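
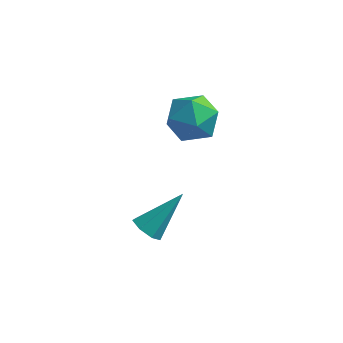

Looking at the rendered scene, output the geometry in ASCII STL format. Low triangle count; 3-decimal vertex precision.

solid 
facet normal -0.497 -0.569 -0.655
outer loop
vertex 2.321 0.201 -1.836
vertex 2.028 -0.045 -1.4
vertex 1.891 0.428 -1.707
endloop
endfacet
facet normal 0.286 0.822 -0.492
outer loop
vertex 2.321 0.201 -1.836
vertex 1.891 0.428 -1.707
vertex 2.892 0.945 -0.26
endloop
endfacet
facet normal -0.497 -0.569 -0.655
outer loop
vertex 1.891 0.428 -1.707
vertex 2.028 -0.045 -1.4
vertex 1.564 0.299 -1.347
endloop
endfacet
facet normal -0.408 0.912 -0.044
outer loop
vertex 1.891 0.428 -1.707
vertex 1.564 0.299 -1.347
vertex 2.892 0.945 -0.26
endloop
endfacet
facet normal -0.497 -0.569 -0.656
outer loop
vertex 1.564 0.299 -1.347
vertex 2.028 -0.045 -1.4
vertex 1.586 -0.089 -1.027
endloop
endfacet
facet normal -0.687 0.439 0.579
outer loop
vertex 1.564 0.299 -1.347
vertex 1.586 -0.089 -1.027
vertex 2.892 0.945 -0.26
endloop
endfacet
facet normal -0.497 -0.569 -0.656
outer loop
vertex 1.586 -0.089 -1.027
vertex 2.028 -0.045 -1.4
vertex 1.941 -0.444 -0.988
endloop
endfacet
facet normal -0.342 -0.242 0.908
outer loop
vertex 1.586 -0.089 -1.027
vertex 1.941 -0.444 -0.988
vertex 2.892 0.945 -0.26
endloop
endfacet
facet normal -0.497 -0.569 -0.656
outer loop
vertex 1.941 -0.444 -0.988
vertex 2.028 -0.045 -1.4
vertex 2.362 -0.498 -1.26
endloop
endfacet
facet normal 0.370 -0.617 0.695
outer loop
vertex 1.941 -0.444 -0.988
vertex 2.362 -0.498 -1.26
vertex 2.892 0.945 -0.26
endloop
endfacet
facet normal -0.497 -0.569 -0.656
outer loop
vertex 2.362 -0.498 -1.26
vertex 2.028 -0.045 -1.4
vertex 2.531 -0.211 -1.637
endloop
endfacet
facet normal 0.909 -0.404 0.100
outer loop
vertex 2.362 -0.498 -1.26
vertex 2.531 -0.211 -1.637
vertex 2.892 0.945 -0.26
endloop
endfacet
facet normal -0.497 -0.570 -0.655
outer loop
vertex 2.531 -0.211 -1.637
vertex 2.028 -0.045 -1.4
vertex 2.321 0.201 -1.836
endloop
endfacet
facet normal 0.872 0.238 -0.428
outer loop
vertex 2.531 -0.211 -1.637
vertex 2.321 0.201 -1.836
vertex 2.892 0.945 -0.26
endloop
endfacet
facet normal -0.310 0.512 0.801
outer loop
vertex 2.046 2.542 2.826
vertex 2.765 2.175 3.339
vertex 2.888 2.995 2.862
endloop
endfacet
facet normal -0.471 0.860 0.198
outer loop
vertex 2.046 2.542 2.826
vertex 2.888 2.995 2.862
vertex 2.416 2.928 2.032
endloop
endfacet
facet normal -0.880 0.432 -0.200
outer loop
vertex 2.046 2.542 2.826
vertex 2.416 2.928 2.032
vertex 2.001 2.066 1.997
endloop
endfacet
facet normal -0.971 -0.180 0.156
outer loop
vertex 2.046 2.542 2.826
vertex 2.001 2.066 1.997
vertex 2.217 1.601 2.805
endloop
endfacet
facet normal -0.619 -0.130 0.775
outer loop
vertex 2.046 2.542 2.826
vertex 2.217 1.601 2.805
vertex 2.765 2.175 3.339
endloop
endfacet
facet normal 0.137 0.978 -0.157
outer loop
vertex 2.416 2.928 2.032
vertex 2.888 2.995 2.862
vertex 3.363 2.799 2.055
endloop
endfacet
facet normal 0.397 0.416 0.818
outer loop
vertex 2.888 2.995 2.862
vertex 2.765 2.175 3.339
vertex 3.579 2.334 2.863
endloop
endfacet
facet normal -0.104 -0.623 0.776
outer loop
vertex 2.765 2.175 3.339
vertex 2.217 1.601 2.805
vertex 3.164 1.472 2.828
endloop
endfacet
facet normal -0.673 -0.704 -0.225
outer loop
vertex 2.217 1.601 2.805
vertex 2.001 2.066 1.997
vertex 2.692 1.405 1.998
endloop
endfacet
facet normal -0.525 0.285 -0.802
outer loop
vertex 2.001 2.066 1.997
vertex 2.416 2.928 2.032
vertex 2.815 2.225 1.521
endloop
endfacet
facet normal 0.971 0.180 -0.156
outer loop
vertex 3.534 1.858 2.034
vertex 3.363 2.799 2.055
vertex 3.579 2.334 2.863
endloop
endfacet
facet normal 0.880 -0.432 0.200
outer loop
vertex 3.534 1.858 2.034
vertex 3.579 2.334 2.863
vertex 3.164 1.472 2.828
endloop
endfacet
facet normal 0.471 -0.860 -0.198
outer loop
vertex 3.534 1.858 2.034
vertex 3.164 1.472 2.828
vertex 2.692 1.405 1.998
endloop
endfacet
facet normal 0.310 -0.512 -0.801
outer loop
vertex 3.534 1.858 2.034
vertex 2.692 1.405 1.998
vertex 2.815 2.225 1.521
endloop
endfacet
facet normal 0.619 0.130 -0.775
outer loop
vertex 3.534 1.858 2.034
vertex 2.815 2.225 1.521
vertex 3.363 2.799 2.055
endloop
endfacet
facet normal 0.673 0.704 0.225
outer loop
vertex 3.579 2.334 2.863
vertex 3.363 2.799 2.055
vertex 2.888 2.995 2.862
endloop
endfacet
facet normal 0.525 -0.285 0.802
outer loop
vertex 3.164 1.472 2.828
vertex 3.579 2.334 2.863
vertex 2.765 2.175 3.339
endloop
endfacet
facet normal -0.137 -0.978 0.157
outer loop
vertex 2.692 1.405 1.998
vertex 3.164 1.472 2.828
vertex 2.217 1.601 2.805
endloop
endfacet
facet normal -0.397 -0.416 -0.818
outer loop
vertex 2.815 2.225 1.521
vertex 2.692 1.405 1.998
vertex 2.001 2.066 1.997
endloop
endfacet
facet normal 0.104 0.623 -0.776
outer loop
vertex 3.363 2.799 2.055
vertex 2.815 2.225 1.521
vertex 2.416 2.928 2.032
endloop
endfacet

endsolid


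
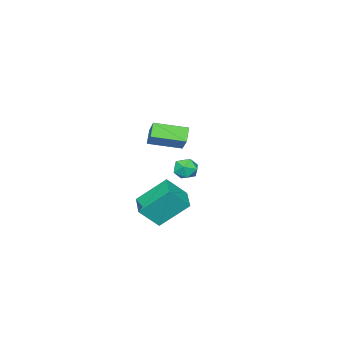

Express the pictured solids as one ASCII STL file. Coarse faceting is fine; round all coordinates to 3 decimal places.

solid 
facet normal -0.629 0.752 -0.197
outer loop
vertex 0.101 3.921 1.986
vertex 0.699 4.648 2.854
vertex 0.629 4.205 1.384
endloop
endfacet
facet normal -0.467 -0.568 -0.678
outer loop
vertex 1.661 2.972 1.706
vertex 0.101 3.921 1.986
vertex 0.629 4.205 1.384
endloop
endfacet
facet normal -0.629 0.752 -0.197
outer loop
vertex 0.629 4.205 1.384
vertex 0.699 4.648 2.854
vertex 1.227 4.932 2.251
endloop
endfacet
facet normal 0.621 0.335 -0.709
outer loop
vertex 1.227 4.932 2.251
vertex 1.661 2.972 1.706
vertex 0.629 4.205 1.384
endloop
endfacet
facet normal -0.621 -0.335 0.708
outer loop
vertex 0.101 3.921 1.986
vertex 1.731 3.415 3.176
vertex 0.699 4.648 2.854
endloop
endfacet
facet normal -0.467 -0.569 -0.677
outer loop
vertex 1.133 2.688 2.309
vertex 0.101 3.921 1.986
vertex 1.661 2.972 1.706
endloop
endfacet
facet normal -0.621 -0.334 0.709
outer loop
vertex 1.133 2.688 2.309
vertex 1.731 3.415 3.176
vertex 0.101 3.921 1.986
endloop
endfacet
facet normal 0.468 0.568 0.677
outer loop
vertex 0.699 4.648 2.854
vertex 1.731 3.415 3.176
vertex 1.227 4.932 2.251
endloop
endfacet
facet normal 0.621 0.335 -0.708
outer loop
vertex 2.259 3.699 2.574
vertex 1.661 2.972 1.706
vertex 1.227 4.932 2.251
endloop
endfacet
facet normal 0.467 0.568 0.678
outer loop
vertex 1.227 4.932 2.251
vertex 1.731 3.415 3.176
vertex 2.259 3.699 2.574
endloop
endfacet
facet normal 0.629 -0.752 0.197
outer loop
vertex 2.259 3.699 2.574
vertex 1.133 2.688 2.309
vertex 1.661 2.972 1.706
endloop
endfacet
facet normal 0.629 -0.752 0.197
outer loop
vertex 1.731 3.415 3.176
vertex 1.133 2.688 2.309
vertex 2.259 3.699 2.574
endloop
endfacet
facet normal -0.754 -0.014 0.657
outer loop
vertex -3.629 1.735 -2.014
vertex -3.432 1.082 -1.802
vertex -3.161 1.659 -1.479
endloop
endfacet
facet normal -0.523 0.651 0.550
outer loop
vertex -3.629 1.735 -2.014
vertex -3.161 1.659 -1.479
vertex -3.057 2.162 -1.976
endloop
endfacet
facet normal -0.586 0.797 -0.146
outer loop
vertex -3.629 1.735 -2.014
vertex -3.057 2.162 -1.976
vertex -3.263 1.895 -2.607
endloop
endfacet
facet normal -0.856 0.220 -0.469
outer loop
vertex -3.629 1.735 -2.014
vertex -3.263 1.895 -2.607
vertex -3.494 1.228 -2.499
endloop
endfacet
facet normal -0.959 -0.281 0.027
outer loop
vertex -3.629 1.735 -2.014
vertex -3.494 1.228 -2.499
vertex -3.432 1.082 -1.802
endloop
endfacet
facet normal 0.171 0.674 0.718
outer loop
vertex -3.057 2.162 -1.976
vertex -3.161 1.659 -1.479
vertex -2.506 1.772 -1.741
endloop
endfacet
facet normal -0.204 -0.404 0.892
outer loop
vertex -3.161 1.659 -1.479
vertex -3.432 1.082 -1.802
vertex -2.737 1.105 -1.633
endloop
endfacet
facet normal -0.536 -0.834 -0.127
outer loop
vertex -3.432 1.082 -1.802
vertex -3.494 1.228 -2.499
vertex -2.943 0.838 -2.264
endloop
endfacet
facet normal -0.368 -0.023 -0.930
outer loop
vertex -3.494 1.228 -2.499
vertex -3.263 1.895 -2.607
vertex -2.839 1.341 -2.761
endloop
endfacet
facet normal 0.069 0.910 -0.408
outer loop
vertex -3.263 1.895 -2.607
vertex -3.057 2.162 -1.976
vertex -2.568 1.918 -2.438
endloop
endfacet
facet normal 0.856 -0.220 0.469
outer loop
vertex -2.371 1.265 -2.226
vertex -2.506 1.772 -1.741
vertex -2.737 1.105 -1.633
endloop
endfacet
facet normal 0.586 -0.797 0.146
outer loop
vertex -2.371 1.265 -2.226
vertex -2.737 1.105 -1.633
vertex -2.943 0.838 -2.264
endloop
endfacet
facet normal 0.523 -0.651 -0.550
outer loop
vertex -2.371 1.265 -2.226
vertex -2.943 0.838 -2.264
vertex -2.839 1.341 -2.761
endloop
endfacet
facet normal 0.754 0.014 -0.657
outer loop
vertex -2.371 1.265 -2.226
vertex -2.839 1.341 -2.761
vertex -2.568 1.918 -2.438
endloop
endfacet
facet normal 0.959 0.281 -0.027
outer loop
vertex -2.371 1.265 -2.226
vertex -2.568 1.918 -2.438
vertex -2.506 1.772 -1.741
endloop
endfacet
facet normal 0.368 0.023 0.930
outer loop
vertex -2.737 1.105 -1.633
vertex -2.506 1.772 -1.741
vertex -3.161 1.659 -1.479
endloop
endfacet
facet normal -0.069 -0.910 0.408
outer loop
vertex -2.943 0.838 -2.264
vertex -2.737 1.105 -1.633
vertex -3.432 1.082 -1.802
endloop
endfacet
facet normal -0.171 -0.674 -0.718
outer loop
vertex -2.839 1.341 -2.761
vertex -2.943 0.838 -2.264
vertex -3.494 1.228 -2.499
endloop
endfacet
facet normal 0.204 0.404 -0.892
outer loop
vertex -2.568 1.918 -2.438
vertex -2.839 1.341 -2.761
vertex -3.263 1.895 -2.607
endloop
endfacet
facet normal 0.536 0.834 0.127
outer loop
vertex -2.506 1.772 -1.741
vertex -2.568 1.918 -2.438
vertex -3.057 2.162 -1.976
endloop
endfacet
facet normal -0.543 0.423 -0.725
outer loop
vertex -2.019 2.366 -3.143
vertex -1.055 3.326 -3.305
vertex -1.113 1.228 -4.486
endloop
endfacet
facet normal -0.704 -0.700 0.119
outer loop
vertex -0.325 0.614 -3.435
vertex -2.019 2.366 -3.143
vertex -1.113 1.228 -4.486
endloop
endfacet
facet normal -0.544 0.423 -0.725
outer loop
vertex -1.113 1.228 -4.486
vertex -1.055 3.326 -3.305
vertex -0.149 2.188 -4.649
endloop
endfacet
facet normal 0.457 -0.575 -0.679
outer loop
vertex -0.149 2.188 -4.649
vertex -0.325 0.614 -3.435
vertex -1.113 1.228 -4.486
endloop
endfacet
facet normal -0.458 0.574 0.679
outer loop
vertex -2.019 2.366 -3.143
vertex -0.267 2.712 -2.254
vertex -1.055 3.326 -3.305
endloop
endfacet
facet normal -0.704 -0.700 0.118
outer loop
vertex -1.231 1.752 -2.091
vertex -2.019 2.366 -3.143
vertex -0.325 0.614 -3.435
endloop
endfacet
facet normal -0.458 0.575 0.678
outer loop
vertex -1.231 1.752 -2.091
vertex -0.267 2.712 -2.254
vertex -2.019 2.366 -3.143
endloop
endfacet
facet normal 0.704 0.700 -0.119
outer loop
vertex -1.055 3.326 -3.305
vertex -0.267 2.712 -2.254
vertex -0.149 2.188 -4.649
endloop
endfacet
facet normal 0.458 -0.574 -0.678
outer loop
vertex 0.639 1.574 -3.597
vertex -0.325 0.614 -3.435
vertex -0.149 2.188 -4.649
endloop
endfacet
facet normal 0.704 0.700 -0.119
outer loop
vertex -0.149 2.188 -4.649
vertex -0.267 2.712 -2.254
vertex 0.639 1.574 -3.597
endloop
endfacet
facet normal 0.543 -0.423 0.725
outer loop
vertex 0.639 1.574 -3.597
vertex -1.231 1.752 -2.091
vertex -0.325 0.614 -3.435
endloop
endfacet
facet normal 0.544 -0.423 0.725
outer loop
vertex -0.267 2.712 -2.254
vertex -1.231 1.752 -2.091
vertex 0.639 1.574 -3.597
endloop
endfacet

endsolid


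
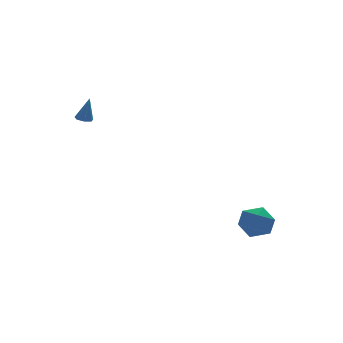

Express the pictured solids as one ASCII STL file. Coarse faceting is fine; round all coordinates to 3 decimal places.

solid 
facet normal -0.116 0.928 -0.355
outer loop
vertex 3.954 -1.719 -4.41
vertex 2.955 -1.656 -3.92
vertex 3.868 -1.331 -3.369
endloop
endfacet
facet normal 0.574 0.782 -0.244
outer loop
vertex 3.954 -1.719 -4.41
vertex 3.868 -1.331 -3.369
vertex 4.698 -2.024 -3.638
endloop
endfacet
facet normal 0.744 0.209 -0.635
outer loop
vertex 3.954 -1.719 -4.41
vertex 4.698 -2.024 -3.638
vertex 4.298 -2.778 -4.355
endloop
endfacet
facet normal 0.160 0.001 -0.987
outer loop
vertex 3.954 -1.719 -4.41
vertex 4.298 -2.778 -4.355
vertex 3.221 -2.55 -4.529
endloop
endfacet
facet normal -0.372 0.445 -0.815
outer loop
vertex 3.954 -1.719 -4.41
vertex 3.221 -2.55 -4.529
vertex 2.955 -1.656 -3.92
endloop
endfacet
facet normal 0.655 0.611 0.445
outer loop
vertex 4.698 -2.024 -3.638
vertex 3.868 -1.331 -3.369
vertex 4.159 -2.15 -2.671
endloop
endfacet
facet normal -0.461 0.847 0.264
outer loop
vertex 3.868 -1.331 -3.369
vertex 2.955 -1.656 -3.92
vertex 3.082 -1.922 -2.845
endloop
endfacet
facet normal -0.875 0.066 -0.479
outer loop
vertex 2.955 -1.656 -3.92
vertex 3.221 -2.55 -4.529
vertex 2.682 -2.676 -3.562
endloop
endfacet
facet normal -0.015 -0.652 -0.758
outer loop
vertex 3.221 -2.55 -4.529
vertex 4.298 -2.778 -4.355
vertex 3.512 -3.369 -3.831
endloop
endfacet
facet normal 0.930 -0.315 -0.188
outer loop
vertex 4.298 -2.778 -4.355
vertex 4.698 -2.024 -3.638
vertex 4.425 -3.044 -3.28
endloop
endfacet
facet normal -0.160 -0.001 0.987
outer loop
vertex 3.426 -2.981 -2.79
vertex 4.159 -2.15 -2.671
vertex 3.082 -1.922 -2.845
endloop
endfacet
facet normal -0.744 -0.209 0.635
outer loop
vertex 3.426 -2.981 -2.79
vertex 3.082 -1.922 -2.845
vertex 2.682 -2.676 -3.562
endloop
endfacet
facet normal -0.574 -0.782 0.244
outer loop
vertex 3.426 -2.981 -2.79
vertex 2.682 -2.676 -3.562
vertex 3.512 -3.369 -3.831
endloop
endfacet
facet normal 0.116 -0.928 0.355
outer loop
vertex 3.426 -2.981 -2.79
vertex 3.512 -3.369 -3.831
vertex 4.425 -3.044 -3.28
endloop
endfacet
facet normal 0.372 -0.445 0.815
outer loop
vertex 3.426 -2.981 -2.79
vertex 4.425 -3.044 -3.28
vertex 4.159 -2.15 -2.671
endloop
endfacet
facet normal 0.015 0.652 0.758
outer loop
vertex 3.082 -1.922 -2.845
vertex 4.159 -2.15 -2.671
vertex 3.868 -1.331 -3.369
endloop
endfacet
facet normal -0.930 0.315 0.188
outer loop
vertex 2.682 -2.676 -3.562
vertex 3.082 -1.922 -2.845
vertex 2.955 -1.656 -3.92
endloop
endfacet
facet normal -0.655 -0.611 -0.445
outer loop
vertex 3.512 -3.369 -3.831
vertex 2.682 -2.676 -3.562
vertex 3.221 -2.55 -4.529
endloop
endfacet
facet normal 0.461 -0.847 -0.264
outer loop
vertex 4.425 -3.044 -3.28
vertex 3.512 -3.369 -3.831
vertex 4.298 -2.778 -4.355
endloop
endfacet
facet normal 0.875 -0.066 0.479
outer loop
vertex 4.159 -2.15 -2.671
vertex 4.425 -3.044 -3.28
vertex 4.698 -2.024 -3.638
endloop
endfacet
facet normal -0.191 0.092 -0.977
outer loop
vertex -3.046 3.891 2.726
vertex -3.545 3.93 2.827
vertex -3.197 4.301 2.794
endloop
endfacet
facet normal 0.936 0.321 0.144
outer loop
vertex -3.046 3.891 2.726
vertex -3.197 4.301 2.794
vertex -3.255 3.79 4.313
endloop
endfacet
facet normal -0.191 0.092 -0.977
outer loop
vertex -3.197 4.301 2.794
vertex -3.545 3.93 2.827
vertex -3.609 4.432 2.887
endloop
endfacet
facet normal 0.351 0.883 0.311
outer loop
vertex -3.197 4.301 2.794
vertex -3.609 4.432 2.887
vertex -3.255 3.79 4.313
endloop
endfacet
facet normal -0.192 0.092 -0.977
outer loop
vertex -3.609 4.432 2.887
vertex -3.545 3.93 2.827
vertex -3.973 4.185 2.935
endloop
endfacet
facet normal -0.457 0.763 0.457
outer loop
vertex -3.609 4.432 2.887
vertex -3.973 4.185 2.935
vertex -3.255 3.79 4.313
endloop
endfacet
facet normal -0.191 0.094 -0.977
outer loop
vertex -3.973 4.185 2.935
vertex -3.545 3.93 2.827
vertex -4.015 3.746 2.901
endloop
endfacet
facet normal -0.880 0.048 0.472
outer loop
vertex -3.973 4.185 2.935
vertex -4.015 3.746 2.901
vertex -3.255 3.79 4.313
endloop
endfacet
facet normal -0.190 0.092 -0.978
outer loop
vertex -4.015 3.746 2.901
vertex -3.545 3.93 2.827
vertex -3.702 3.445 2.812
endloop
endfacet
facet normal -0.598 -0.724 0.344
outer loop
vertex -4.015 3.746 2.901
vertex -3.702 3.445 2.812
vertex -3.255 3.79 4.313
endloop
endfacet
facet normal -0.191 0.092 -0.977
outer loop
vertex -3.702 3.445 2.812
vertex -3.545 3.93 2.827
vertex -3.271 3.51 2.734
endloop
endfacet
facet normal 0.177 -0.969 0.170
outer loop
vertex -3.702 3.445 2.812
vertex -3.271 3.51 2.734
vertex -3.255 3.79 4.313
endloop
endfacet
facet normal -0.191 0.092 -0.977
outer loop
vertex -3.271 3.51 2.734
vertex -3.545 3.93 2.827
vertex -3.046 3.891 2.726
endloop
endfacet
facet normal 0.859 -0.506 0.081
outer loop
vertex -3.271 3.51 2.734
vertex -3.046 3.891 2.726
vertex -3.255 3.79 4.313
endloop
endfacet

endsolid


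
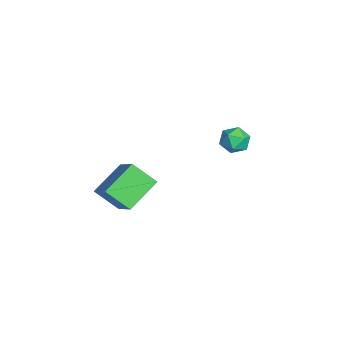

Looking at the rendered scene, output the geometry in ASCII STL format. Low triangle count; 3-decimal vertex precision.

solid 
facet normal -0.639 0.716 -0.281
outer loop
vertex 0.376 2.585 0.017
vertex 0.011 2.455 0.515
vertex 0.47 2.884 0.564
endloop
endfacet
facet normal 0.027 0.875 -0.483
outer loop
vertex 0.376 2.585 0.017
vertex 0.47 2.884 0.564
vertex 0.963 2.682 0.226
endloop
endfacet
facet normal 0.264 0.345 -0.901
outer loop
vertex 0.376 2.585 0.017
vertex 0.963 2.682 0.226
vertex 0.808 2.127 -0.032
endloop
endfacet
facet normal -0.257 -0.140 -0.956
outer loop
vertex 0.376 2.585 0.017
vertex 0.808 2.127 -0.032
vertex 0.219 1.987 0.147
endloop
endfacet
facet normal -0.814 0.089 -0.574
outer loop
vertex 0.376 2.585 0.017
vertex 0.219 1.987 0.147
vertex 0.011 2.455 0.515
endloop
endfacet
facet normal 0.435 0.895 0.100
outer loop
vertex 0.963 2.682 0.226
vertex 0.47 2.884 0.564
vertex 0.961 2.613 0.853
endloop
endfacet
facet normal -0.642 0.638 0.426
outer loop
vertex 0.47 2.884 0.564
vertex 0.011 2.455 0.515
vertex 0.372 2.473 1.032
endloop
endfacet
facet normal -0.925 -0.376 -0.044
outer loop
vertex 0.011 2.455 0.515
vertex 0.219 1.987 0.147
vertex 0.217 1.918 0.774
endloop
endfacet
facet normal -0.023 -0.749 -0.662
outer loop
vertex 0.219 1.987 0.147
vertex 0.808 2.127 -0.032
vertex 0.71 1.716 0.436
endloop
endfacet
facet normal 0.819 0.038 -0.573
outer loop
vertex 0.808 2.127 -0.032
vertex 0.963 2.682 0.226
vertex 1.169 2.145 0.485
endloop
endfacet
facet normal 0.257 0.140 0.956
outer loop
vertex 0.804 2.015 0.983
vertex 0.961 2.613 0.853
vertex 0.372 2.473 1.032
endloop
endfacet
facet normal -0.264 -0.345 0.901
outer loop
vertex 0.804 2.015 0.983
vertex 0.372 2.473 1.032
vertex 0.217 1.918 0.774
endloop
endfacet
facet normal -0.027 -0.875 0.483
outer loop
vertex 0.804 2.015 0.983
vertex 0.217 1.918 0.774
vertex 0.71 1.716 0.436
endloop
endfacet
facet normal 0.639 -0.716 0.281
outer loop
vertex 0.804 2.015 0.983
vertex 0.71 1.716 0.436
vertex 1.169 2.145 0.485
endloop
endfacet
facet normal 0.814 -0.089 0.574
outer loop
vertex 0.804 2.015 0.983
vertex 1.169 2.145 0.485
vertex 0.961 2.613 0.853
endloop
endfacet
facet normal 0.023 0.749 0.662
outer loop
vertex 0.372 2.473 1.032
vertex 0.961 2.613 0.853
vertex 0.47 2.884 0.564
endloop
endfacet
facet normal -0.819 -0.038 0.573
outer loop
vertex 0.217 1.918 0.774
vertex 0.372 2.473 1.032
vertex 0.011 2.455 0.515
endloop
endfacet
facet normal -0.435 -0.895 -0.100
outer loop
vertex 0.71 1.716 0.436
vertex 0.217 1.918 0.774
vertex 0.219 1.987 0.147
endloop
endfacet
facet normal 0.642 -0.638 -0.426
outer loop
vertex 1.169 2.145 0.485
vertex 0.71 1.716 0.436
vertex 0.808 2.127 -0.032
endloop
endfacet
facet normal 0.925 0.376 0.044
outer loop
vertex 0.961 2.613 0.853
vertex 1.169 2.145 0.485
vertex 0.963 2.682 0.226
endloop
endfacet
facet normal -0.536 0.689 0.489
outer loop
vertex 2.12 -1.983 0.807
vertex 3.586 -1.7 2.015
vertex 2.532 -1.174 0.118
endloop
endfacet
facet normal -0.763 -0.147 -0.629
outer loop
vertex 3.314 -2.18 -0.595
vertex 2.12 -1.983 0.807
vertex 2.532 -1.174 0.118
endloop
endfacet
facet normal -0.536 0.689 0.489
outer loop
vertex 2.532 -1.174 0.118
vertex 3.586 -1.7 2.015
vertex 3.998 -0.891 1.326
endloop
endfacet
facet normal 0.361 0.710 -0.605
outer loop
vertex 3.998 -0.891 1.326
vertex 3.314 -2.18 -0.595
vertex 2.532 -1.174 0.118
endloop
endfacet
facet normal -0.361 -0.710 0.605
outer loop
vertex 2.12 -1.983 0.807
vertex 4.368 -2.706 1.302
vertex 3.586 -1.7 2.015
endloop
endfacet
facet normal -0.763 -0.147 -0.629
outer loop
vertex 2.902 -2.989 0.094
vertex 2.12 -1.983 0.807
vertex 3.314 -2.18 -0.595
endloop
endfacet
facet normal -0.361 -0.710 0.605
outer loop
vertex 2.902 -2.989 0.094
vertex 4.368 -2.706 1.302
vertex 2.12 -1.983 0.807
endloop
endfacet
facet normal 0.763 0.147 0.629
outer loop
vertex 3.586 -1.7 2.015
vertex 4.368 -2.706 1.302
vertex 3.998 -0.891 1.326
endloop
endfacet
facet normal 0.361 0.710 -0.605
outer loop
vertex 4.78 -1.897 0.613
vertex 3.314 -2.18 -0.595
vertex 3.998 -0.891 1.326
endloop
endfacet
facet normal 0.763 0.147 0.629
outer loop
vertex 3.998 -0.891 1.326
vertex 4.368 -2.706 1.302
vertex 4.78 -1.897 0.613
endloop
endfacet
facet normal 0.536 -0.689 -0.489
outer loop
vertex 4.78 -1.897 0.613
vertex 2.902 -2.989 0.094
vertex 3.314 -2.18 -0.595
endloop
endfacet
facet normal 0.536 -0.689 -0.489
outer loop
vertex 4.368 -2.706 1.302
vertex 2.902 -2.989 0.094
vertex 4.78 -1.897 0.613
endloop
endfacet

endsolid


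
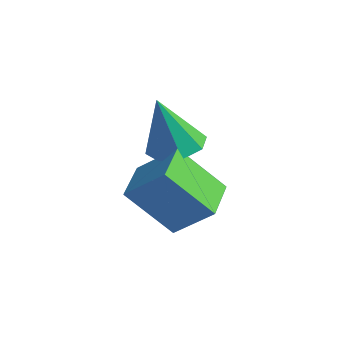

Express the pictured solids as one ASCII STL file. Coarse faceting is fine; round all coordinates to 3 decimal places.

solid 
facet normal 0.105 0.268 -0.958
outer loop
vertex -1.341 -2.762 2.887
vertex -1.965 -2.384 2.924
vertex -1.261 -2.232 3.044
endloop
endfacet
facet normal 0.868 -0.257 0.425
outer loop
vertex -1.341 -2.762 2.887
vertex -1.261 -2.232 3.044
vertex -2.135 -2.816 4.476
endloop
endfacet
facet normal 0.106 0.266 -0.958
outer loop
vertex -1.261 -2.232 3.044
vertex -1.965 -2.384 2.924
vertex -1.593 -1.791 3.13
endloop
endfacet
facet normal 0.696 0.408 0.591
outer loop
vertex -1.261 -2.232 3.044
vertex -1.593 -1.791 3.13
vertex -2.135 -2.816 4.476
endloop
endfacet
facet normal 0.106 0.266 -0.958
outer loop
vertex -1.593 -1.791 3.13
vertex -1.965 -2.384 2.924
vertex -2.143 -1.697 3.095
endloop
endfacet
facet normal 0.092 0.774 0.627
outer loop
vertex -1.593 -1.791 3.13
vertex -2.143 -1.697 3.095
vertex -2.135 -2.816 4.476
endloop
endfacet
facet normal 0.106 0.266 -0.958
outer loop
vertex -2.143 -1.697 3.095
vertex -1.965 -2.384 2.924
vertex -2.588 -2.006 2.96
endloop
endfacet
facet normal -0.590 0.626 0.511
outer loop
vertex -2.143 -1.697 3.095
vertex -2.588 -2.006 2.96
vertex -2.135 -2.816 4.476
endloop
endfacet
facet normal 0.106 0.265 -0.958
outer loop
vertex -2.588 -2.006 2.96
vertex -1.965 -2.384 2.924
vertex -2.669 -2.537 2.804
endloop
endfacet
facet normal -0.949 0.053 0.312
outer loop
vertex -2.588 -2.006 2.96
vertex -2.669 -2.537 2.804
vertex -2.135 -2.816 4.476
endloop
endfacet
facet normal 0.105 0.266 -0.958
outer loop
vertex -2.669 -2.537 2.804
vertex -1.965 -2.384 2.924
vertex -2.337 -2.978 2.718
endloop
endfacet
facet normal -0.777 -0.613 0.146
outer loop
vertex -2.669 -2.537 2.804
vertex -2.337 -2.978 2.718
vertex -2.135 -2.816 4.476
endloop
endfacet
facet normal 0.106 0.266 -0.958
outer loop
vertex -2.337 -2.978 2.718
vertex -1.965 -2.384 2.924
vertex -1.787 -3.071 2.753
endloop
endfacet
facet normal -0.173 -0.979 0.110
outer loop
vertex -2.337 -2.978 2.718
vertex -1.787 -3.071 2.753
vertex -2.135 -2.816 4.476
endloop
endfacet
facet normal 0.104 0.266 -0.958
outer loop
vertex -1.787 -3.071 2.753
vertex -1.965 -2.384 2.924
vertex -1.341 -2.762 2.887
endloop
endfacet
facet normal 0.508 -0.831 0.226
outer loop
vertex -1.787 -3.071 2.753
vertex -1.341 -2.762 2.887
vertex -2.135 -2.816 4.476
endloop
endfacet
facet normal -0.554 0.818 0.155
outer loop
vertex -1.722 -2.563 2.997
vertex -0.926 -1.794 1.786
vertex -2.608 -3.001 2.137
endloop
endfacet
facet normal -0.485 -0.469 0.738
outer loop
vertex -1.954 -3.966 1.954
vertex -1.722 -2.563 2.997
vertex -2.608 -3.001 2.137
endloop
endfacet
facet normal -0.554 0.818 0.155
outer loop
vertex -2.608 -3.001 2.137
vertex -0.926 -1.794 1.786
vertex -1.813 -2.232 0.926
endloop
endfacet
facet normal -0.677 -0.334 -0.656
outer loop
vertex -1.813 -2.232 0.926
vertex -1.954 -3.966 1.954
vertex -2.608 -3.001 2.137
endloop
endfacet
facet normal 0.676 0.334 0.657
outer loop
vertex -1.722 -2.563 2.997
vertex -0.272 -2.759 1.603
vertex -0.926 -1.794 1.786
endloop
endfacet
facet normal -0.484 -0.469 0.739
outer loop
vertex -1.067 -3.528 2.814
vertex -1.722 -2.563 2.997
vertex -1.954 -3.966 1.954
endloop
endfacet
facet normal 0.676 0.335 0.656
outer loop
vertex -1.067 -3.528 2.814
vertex -0.272 -2.759 1.603
vertex -1.722 -2.563 2.997
endloop
endfacet
facet normal 0.485 0.469 -0.739
outer loop
vertex -0.926 -1.794 1.786
vertex -0.272 -2.759 1.603
vertex -1.813 -2.232 0.926
endloop
endfacet
facet normal -0.676 -0.334 -0.657
outer loop
vertex -1.158 -3.197 0.743
vertex -1.954 -3.966 1.954
vertex -1.813 -2.232 0.926
endloop
endfacet
facet normal 0.485 0.469 -0.738
outer loop
vertex -1.813 -2.232 0.926
vertex -0.272 -2.759 1.603
vertex -1.158 -3.197 0.743
endloop
endfacet
facet normal 0.554 -0.818 -0.155
outer loop
vertex -1.158 -3.197 0.743
vertex -1.067 -3.528 2.814
vertex -1.954 -3.966 1.954
endloop
endfacet
facet normal 0.555 -0.818 -0.155
outer loop
vertex -0.272 -2.759 1.603
vertex -1.067 -3.528 2.814
vertex -1.158 -3.197 0.743
endloop
endfacet

endsolid


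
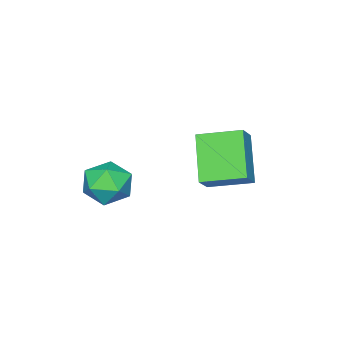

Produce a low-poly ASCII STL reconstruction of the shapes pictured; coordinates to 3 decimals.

solid 
facet normal -0.795 0.595 -0.120
outer loop
vertex -0.744 1.4 -4.157
vertex -1.348 0.658 -3.836
vertex -0.958 1.313 -3.174
endloop
endfacet
facet normal -0.214 0.976 0.040
outer loop
vertex -0.744 1.4 -4.157
vertex -0.958 1.313 -3.174
vertex -0.017 1.531 -3.468
endloop
endfacet
facet normal 0.281 0.844 -0.457
outer loop
vertex -0.744 1.4 -4.157
vertex -0.017 1.531 -3.468
vertex 0.175 1.01 -4.311
endloop
endfacet
facet normal 0.007 0.381 -0.925
outer loop
vertex -0.744 1.4 -4.157
vertex 0.175 1.01 -4.311
vertex -0.647 0.471 -4.539
endloop
endfacet
facet normal -0.659 0.226 -0.717
outer loop
vertex -0.744 1.4 -4.157
vertex -0.647 0.471 -4.539
vertex -1.348 0.658 -3.836
endloop
endfacet
facet normal 0.036 0.744 0.667
outer loop
vertex -0.017 1.531 -3.468
vertex -0.958 1.313 -3.174
vertex -0.173 0.869 -2.721
endloop
endfacet
facet normal -0.905 0.127 0.407
outer loop
vertex -0.958 1.313 -3.174
vertex -1.348 0.658 -3.836
vertex -0.995 0.33 -2.949
endloop
endfacet
facet normal -0.685 -0.469 -0.558
outer loop
vertex -1.348 0.658 -3.836
vertex -0.647 0.471 -4.539
vertex -0.803 -0.191 -3.792
endloop
endfacet
facet normal 0.392 -0.219 -0.894
outer loop
vertex -0.647 0.471 -4.539
vertex 0.175 1.01 -4.311
vertex 0.138 0.027 -4.086
endloop
endfacet
facet normal 0.837 0.530 -0.137
outer loop
vertex 0.175 1.01 -4.311
vertex -0.017 1.531 -3.468
vertex 0.528 0.682 -3.424
endloop
endfacet
facet normal -0.007 -0.381 0.925
outer loop
vertex -0.076 -0.06 -3.103
vertex -0.173 0.869 -2.721
vertex -0.995 0.33 -2.949
endloop
endfacet
facet normal -0.281 -0.844 0.457
outer loop
vertex -0.076 -0.06 -3.103
vertex -0.995 0.33 -2.949
vertex -0.803 -0.191 -3.792
endloop
endfacet
facet normal 0.214 -0.976 -0.040
outer loop
vertex -0.076 -0.06 -3.103
vertex -0.803 -0.191 -3.792
vertex 0.138 0.027 -4.086
endloop
endfacet
facet normal 0.795 -0.595 0.120
outer loop
vertex -0.076 -0.06 -3.103
vertex 0.138 0.027 -4.086
vertex 0.528 0.682 -3.424
endloop
endfacet
facet normal 0.659 -0.226 0.717
outer loop
vertex -0.076 -0.06 -3.103
vertex 0.528 0.682 -3.424
vertex -0.173 0.869 -2.721
endloop
endfacet
facet normal -0.392 0.219 0.894
outer loop
vertex -0.995 0.33 -2.949
vertex -0.173 0.869 -2.721
vertex -0.958 1.313 -3.174
endloop
endfacet
facet normal -0.837 -0.530 0.137
outer loop
vertex -0.803 -0.191 -3.792
vertex -0.995 0.33 -2.949
vertex -1.348 0.658 -3.836
endloop
endfacet
facet normal -0.036 -0.744 -0.667
outer loop
vertex 0.138 0.027 -4.086
vertex -0.803 -0.191 -3.792
vertex -0.647 0.471 -4.539
endloop
endfacet
facet normal 0.905 -0.127 -0.407
outer loop
vertex 0.528 0.682 -3.424
vertex 0.138 0.027 -4.086
vertex 0.175 1.01 -4.311
endloop
endfacet
facet normal 0.685 0.469 0.558
outer loop
vertex -0.173 0.869 -2.721
vertex 0.528 0.682 -3.424
vertex -0.017 1.531 -3.468
endloop
endfacet
facet normal -0.704 -0.206 -0.680
outer loop
vertex -4.465 1.695 -3.001
vertex -5.29 3.159 -2.59
vertex -3.343 2.741 -4.478
endloop
endfacet
facet normal 0.477 -0.846 -0.237
outer loop
vertex -2.59 2.961 -3.75
vertex -4.465 1.695 -3.001
vertex -3.343 2.741 -4.478
endloop
endfacet
facet normal -0.704 -0.205 -0.680
outer loop
vertex -3.343 2.741 -4.478
vertex -5.29 3.159 -2.59
vertex -4.168 4.206 -4.067
endloop
endfacet
facet normal 0.527 0.491 -0.694
outer loop
vertex -4.168 4.206 -4.067
vertex -2.59 2.961 -3.75
vertex -3.343 2.741 -4.478
endloop
endfacet
facet normal -0.527 -0.492 0.693
outer loop
vertex -4.465 1.695 -3.001
vertex -4.537 3.379 -1.862
vertex -5.29 3.159 -2.59
endloop
endfacet
facet normal 0.476 -0.846 -0.238
outer loop
vertex -3.712 1.914 -2.273
vertex -4.465 1.695 -3.001
vertex -2.59 2.961 -3.75
endloop
endfacet
facet normal -0.527 -0.491 0.693
outer loop
vertex -3.712 1.914 -2.273
vertex -4.537 3.379 -1.862
vertex -4.465 1.695 -3.001
endloop
endfacet
facet normal -0.477 0.846 0.238
outer loop
vertex -5.29 3.159 -2.59
vertex -4.537 3.379 -1.862
vertex -4.168 4.206 -4.067
endloop
endfacet
facet normal 0.527 0.492 -0.693
outer loop
vertex -3.415 4.425 -3.339
vertex -2.59 2.961 -3.75
vertex -4.168 4.206 -4.067
endloop
endfacet
facet normal -0.476 0.847 0.238
outer loop
vertex -4.168 4.206 -4.067
vertex -4.537 3.379 -1.862
vertex -3.415 4.425 -3.339
endloop
endfacet
facet normal 0.704 0.206 0.680
outer loop
vertex -3.415 4.425 -3.339
vertex -3.712 1.914 -2.273
vertex -2.59 2.961 -3.75
endloop
endfacet
facet normal 0.704 0.205 0.680
outer loop
vertex -4.537 3.379 -1.862
vertex -3.712 1.914 -2.273
vertex -3.415 4.425 -3.339
endloop
endfacet

endsolid


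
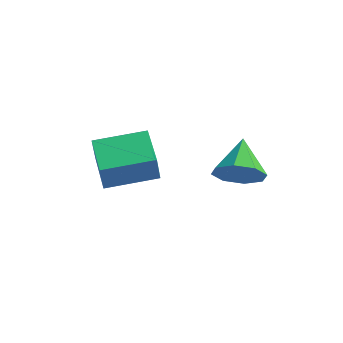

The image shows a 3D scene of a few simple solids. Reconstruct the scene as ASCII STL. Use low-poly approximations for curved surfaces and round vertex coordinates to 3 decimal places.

solid 
facet normal -0.733 0.677 0.060
outer loop
vertex -0.626 -3.705 0.2
vertex 0.583 -2.415 0.406
vertex -0.592 -3.582 -0.772
endloop
endfacet
facet normal -0.679 -0.725 -0.115
outer loop
vertex 0.537 -4.625 -0.866
vertex -0.626 -3.705 0.2
vertex -0.592 -3.582 -0.772
endloop
endfacet
facet normal -0.733 0.677 0.060
outer loop
vertex -0.592 -3.582 -0.772
vertex 0.583 -2.415 0.406
vertex 0.617 -2.292 -0.566
endloop
endfacet
facet normal 0.034 0.126 -0.991
outer loop
vertex 0.617 -2.292 -0.566
vertex 0.537 -4.625 -0.866
vertex -0.592 -3.582 -0.772
endloop
endfacet
facet normal -0.034 -0.126 0.991
outer loop
vertex -0.626 -3.705 0.2
vertex 1.712 -3.458 0.312
vertex 0.583 -2.415 0.406
endloop
endfacet
facet normal -0.679 -0.725 -0.115
outer loop
vertex 0.503 -4.748 0.106
vertex -0.626 -3.705 0.2
vertex 0.537 -4.625 -0.866
endloop
endfacet
facet normal -0.034 -0.126 0.991
outer loop
vertex 0.503 -4.748 0.106
vertex 1.712 -3.458 0.312
vertex -0.626 -3.705 0.2
endloop
endfacet
facet normal 0.679 0.725 0.115
outer loop
vertex 0.583 -2.415 0.406
vertex 1.712 -3.458 0.312
vertex 0.617 -2.292 -0.566
endloop
endfacet
facet normal 0.034 0.126 -0.991
outer loop
vertex 1.746 -3.335 -0.66
vertex 0.537 -4.625 -0.866
vertex 0.617 -2.292 -0.566
endloop
endfacet
facet normal 0.679 0.725 0.115
outer loop
vertex 0.617 -2.292 -0.566
vertex 1.712 -3.458 0.312
vertex 1.746 -3.335 -0.66
endloop
endfacet
facet normal 0.733 -0.677 -0.060
outer loop
vertex 1.746 -3.335 -0.66
vertex 0.503 -4.748 0.106
vertex 0.537 -4.625 -0.866
endloop
endfacet
facet normal 0.733 -0.677 -0.060
outer loop
vertex 1.712 -3.458 0.312
vertex 0.503 -4.748 0.106
vertex 1.746 -3.335 -0.66
endloop
endfacet
facet normal 0.443 -0.789 -0.426
outer loop
vertex 4.355 -2.013 0.25
vertex 3.758 -1.999 -0.397
vertex 4.545 -1.627 -0.268
endloop
endfacet
facet normal 0.524 0.579 0.624
outer loop
vertex 4.355 -2.013 0.25
vertex 4.545 -1.627 -0.268
vertex 3.122 -0.861 0.217
endloop
endfacet
facet normal 0.443 -0.790 -0.425
outer loop
vertex 4.545 -1.627 -0.268
vertex 3.758 -1.999 -0.397
vertex 4.275 -1.459 -0.862
endloop
endfacet
facet normal 0.481 0.876 0.029
outer loop
vertex 4.545 -1.627 -0.268
vertex 4.275 -1.459 -0.862
vertex 3.122 -0.861 0.217
endloop
endfacet
facet normal 0.440 -0.790 -0.427
outer loop
vertex 4.275 -1.459 -0.862
vertex 3.758 -1.999 -0.397
vertex 3.701 -1.606 -1.182
endloop
endfacet
facet normal 0.029 0.887 -0.460
outer loop
vertex 4.275 -1.459 -0.862
vertex 3.701 -1.606 -1.182
vertex 3.122 -0.861 0.217
endloop
endfacet
facet normal 0.442 -0.789 -0.427
outer loop
vertex 3.701 -1.606 -1.182
vertex 3.758 -1.999 -0.397
vertex 3.161 -1.984 -1.043
endloop
endfacet
facet normal -0.568 0.606 -0.558
outer loop
vertex 3.701 -1.606 -1.182
vertex 3.161 -1.984 -1.043
vertex 3.122 -0.861 0.217
endloop
endfacet
facet normal 0.441 -0.790 -0.426
outer loop
vertex 3.161 -1.984 -1.043
vertex 3.758 -1.999 -0.397
vertex 2.97 -2.37 -0.525
endloop
endfacet
facet normal -0.958 0.198 -0.206
outer loop
vertex 3.161 -1.984 -1.043
vertex 2.97 -2.37 -0.525
vertex 3.122 -0.861 0.217
endloop
endfacet
facet normal 0.441 -0.790 -0.425
outer loop
vertex 2.97 -2.37 -0.525
vertex 3.758 -1.999 -0.397
vertex 3.241 -2.538 0.068
endloop
endfacet
facet normal -0.915 -0.100 0.390
outer loop
vertex 2.97 -2.37 -0.525
vertex 3.241 -2.538 0.068
vertex 3.122 -0.861 0.217
endloop
endfacet
facet normal 0.441 -0.790 -0.426
outer loop
vertex 3.241 -2.538 0.068
vertex 3.758 -1.999 -0.397
vertex 3.815 -2.391 0.389
endloop
endfacet
facet normal -0.463 -0.111 0.879
outer loop
vertex 3.241 -2.538 0.068
vertex 3.815 -2.391 0.389
vertex 3.122 -0.861 0.217
endloop
endfacet
facet normal 0.443 -0.789 -0.426
outer loop
vertex 3.815 -2.391 0.389
vertex 3.758 -1.999 -0.397
vertex 4.355 -2.013 0.25
endloop
endfacet
facet normal 0.133 0.170 0.977
outer loop
vertex 3.815 -2.391 0.389
vertex 4.355 -2.013 0.25
vertex 3.122 -0.861 0.217
endloop
endfacet

endsolid


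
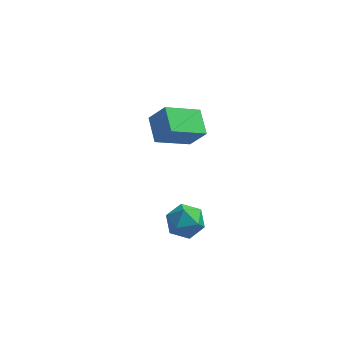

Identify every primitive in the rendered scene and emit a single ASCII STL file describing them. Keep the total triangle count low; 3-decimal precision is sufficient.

solid 
facet normal -0.761 -0.447 0.471
outer loop
vertex -1.183 0.979 0.534
vertex -1.58 2.163 1.018
vertex -1.917 1.151 -0.489
endloop
endfacet
facet normal 0.297 -0.884 -0.362
outer loop
vertex -0.48 1.997 -1.378
vertex -1.183 0.979 0.534
vertex -1.917 1.151 -0.489
endloop
endfacet
facet normal -0.760 -0.448 0.471
outer loop
vertex -1.917 1.151 -0.489
vertex -1.58 2.163 1.018
vertex -2.314 2.335 -0.004
endloop
endfacet
facet normal -0.578 0.136 -0.805
outer loop
vertex -2.314 2.335 -0.004
vertex -0.48 1.997 -1.378
vertex -1.917 1.151 -0.489
endloop
endfacet
facet normal 0.578 -0.135 0.805
outer loop
vertex -1.183 0.979 0.534
vertex -0.143 3.009 0.129
vertex -1.58 2.163 1.018
endloop
endfacet
facet normal 0.296 -0.884 -0.362
outer loop
vertex 0.254 1.825 -0.356
vertex -1.183 0.979 0.534
vertex -0.48 1.997 -1.378
endloop
endfacet
facet normal 0.578 -0.136 0.805
outer loop
vertex 0.254 1.825 -0.356
vertex -0.143 3.009 0.129
vertex -1.183 0.979 0.534
endloop
endfacet
facet normal -0.297 0.884 0.362
outer loop
vertex -1.58 2.163 1.018
vertex -0.143 3.009 0.129
vertex -2.314 2.335 -0.004
endloop
endfacet
facet normal -0.578 0.135 -0.805
outer loop
vertex -0.877 3.181 -0.894
vertex -0.48 1.997 -1.378
vertex -2.314 2.335 -0.004
endloop
endfacet
facet normal -0.297 0.884 0.361
outer loop
vertex -2.314 2.335 -0.004
vertex -0.143 3.009 0.129
vertex -0.877 3.181 -0.894
endloop
endfacet
facet normal 0.760 0.447 -0.471
outer loop
vertex -0.877 3.181 -0.894
vertex 0.254 1.825 -0.356
vertex -0.48 1.997 -1.378
endloop
endfacet
facet normal 0.760 0.448 -0.470
outer loop
vertex -0.143 3.009 0.129
vertex 0.254 1.825 -0.356
vertex -0.877 3.181 -0.894
endloop
endfacet
facet normal -0.790 0.593 0.153
outer loop
vertex -0.737 -2.661 -1.739
vertex -0.957 -3.143 -1.006
vertex -0.406 -2.429 -0.93
endloop
endfacet
facet normal -0.261 0.951 -0.166
outer loop
vertex -0.737 -2.661 -1.739
vertex -0.406 -2.429 -0.93
vertex 0.128 -2.41 -1.66
endloop
endfacet
facet normal -0.108 0.618 -0.778
outer loop
vertex -0.737 -2.661 -1.739
vertex 0.128 -2.41 -1.66
vertex -0.093 -3.111 -2.186
endloop
endfacet
facet normal -0.543 0.056 -0.838
outer loop
vertex -0.737 -2.661 -1.739
vertex -0.093 -3.111 -2.186
vertex -0.763 -3.564 -1.782
endloop
endfacet
facet normal -0.964 0.040 -0.263
outer loop
vertex -0.737 -2.661 -1.739
vertex -0.763 -3.564 -1.782
vertex -0.957 -3.143 -1.006
endloop
endfacet
facet normal 0.315 0.914 0.254
outer loop
vertex 0.128 -2.41 -1.66
vertex -0.406 -2.429 -0.93
vertex 0.443 -2.736 -0.878
endloop
endfacet
facet normal -0.541 0.335 0.771
outer loop
vertex -0.406 -2.429 -0.93
vertex -0.957 -3.143 -1.006
vertex -0.227 -3.189 -0.474
endloop
endfacet
facet normal -0.823 -0.560 0.098
outer loop
vertex -0.957 -3.143 -1.006
vertex -0.763 -3.564 -1.782
vertex -0.448 -3.89 -1.0
endloop
endfacet
facet normal -0.142 -0.534 -0.834
outer loop
vertex -0.763 -3.564 -1.782
vertex -0.093 -3.111 -2.186
vertex 0.086 -3.871 -1.73
endloop
endfacet
facet normal 0.561 0.376 -0.737
outer loop
vertex -0.093 -3.111 -2.186
vertex 0.128 -2.41 -1.66
vertex 0.637 -3.157 -1.654
endloop
endfacet
facet normal 0.543 -0.056 0.838
outer loop
vertex 0.417 -3.639 -0.921
vertex 0.443 -2.736 -0.878
vertex -0.227 -3.189 -0.474
endloop
endfacet
facet normal 0.108 -0.618 0.778
outer loop
vertex 0.417 -3.639 -0.921
vertex -0.227 -3.189 -0.474
vertex -0.448 -3.89 -1.0
endloop
endfacet
facet normal 0.261 -0.951 0.166
outer loop
vertex 0.417 -3.639 -0.921
vertex -0.448 -3.89 -1.0
vertex 0.086 -3.871 -1.73
endloop
endfacet
facet normal 0.790 -0.593 -0.153
outer loop
vertex 0.417 -3.639 -0.921
vertex 0.086 -3.871 -1.73
vertex 0.637 -3.157 -1.654
endloop
endfacet
facet normal 0.964 -0.040 0.263
outer loop
vertex 0.417 -3.639 -0.921
vertex 0.637 -3.157 -1.654
vertex 0.443 -2.736 -0.878
endloop
endfacet
facet normal 0.142 0.534 0.834
outer loop
vertex -0.227 -3.189 -0.474
vertex 0.443 -2.736 -0.878
vertex -0.406 -2.429 -0.93
endloop
endfacet
facet normal -0.561 -0.376 0.737
outer loop
vertex -0.448 -3.89 -1.0
vertex -0.227 -3.189 -0.474
vertex -0.957 -3.143 -1.006
endloop
endfacet
facet normal -0.315 -0.914 -0.254
outer loop
vertex 0.086 -3.871 -1.73
vertex -0.448 -3.89 -1.0
vertex -0.763 -3.564 -1.782
endloop
endfacet
facet normal 0.541 -0.335 -0.771
outer loop
vertex 0.637 -3.157 -1.654
vertex 0.086 -3.871 -1.73
vertex -0.093 -3.111 -2.186
endloop
endfacet
facet normal 0.823 0.560 -0.098
outer loop
vertex 0.443 -2.736 -0.878
vertex 0.637 -3.157 -1.654
vertex 0.128 -2.41 -1.66
endloop
endfacet

endsolid


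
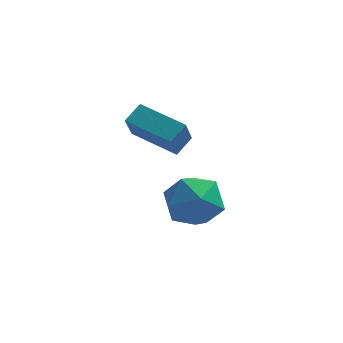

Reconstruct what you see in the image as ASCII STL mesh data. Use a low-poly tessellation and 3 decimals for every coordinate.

solid 
facet normal -0.508 -0.681 -0.528
outer loop
vertex 3.282 -4.011 3.442
vertex 1.82 -3.199 3.801
vertex 3.409 -3.352 2.471
endloop
endfacet
facet normal 0.855 -0.474 -0.210
outer loop
vertex 3.82 -2.801 2.899
vertex 3.282 -4.011 3.442
vertex 3.409 -3.352 2.471
endloop
endfacet
facet normal -0.507 -0.681 -0.528
outer loop
vertex 3.409 -3.352 2.471
vertex 1.82 -3.199 3.801
vertex 1.947 -2.541 2.83
endloop
endfacet
facet normal 0.108 0.558 -0.822
outer loop
vertex 1.947 -2.541 2.83
vertex 3.82 -2.801 2.899
vertex 3.409 -3.352 2.471
endloop
endfacet
facet normal -0.108 -0.558 0.823
outer loop
vertex 3.282 -4.011 3.442
vertex 2.231 -2.648 4.229
vertex 1.82 -3.199 3.801
endloop
endfacet
facet normal 0.855 -0.474 -0.210
outer loop
vertex 3.693 -3.459 3.87
vertex 3.282 -4.011 3.442
vertex 3.82 -2.801 2.899
endloop
endfacet
facet normal -0.107 -0.558 0.823
outer loop
vertex 3.693 -3.459 3.87
vertex 2.231 -2.648 4.229
vertex 3.282 -4.011 3.442
endloop
endfacet
facet normal -0.855 0.475 0.210
outer loop
vertex 1.82 -3.199 3.801
vertex 2.231 -2.648 4.229
vertex 1.947 -2.541 2.83
endloop
endfacet
facet normal 0.108 0.558 -0.823
outer loop
vertex 2.358 -1.989 3.258
vertex 3.82 -2.801 2.899
vertex 1.947 -2.541 2.83
endloop
endfacet
facet normal -0.855 0.474 0.210
outer loop
vertex 1.947 -2.541 2.83
vertex 2.231 -2.648 4.229
vertex 2.358 -1.989 3.258
endloop
endfacet
facet normal 0.508 0.681 0.528
outer loop
vertex 2.358 -1.989 3.258
vertex 3.693 -3.459 3.87
vertex 3.82 -2.801 2.899
endloop
endfacet
facet normal 0.507 0.681 0.528
outer loop
vertex 2.231 -2.648 4.229
vertex 3.693 -3.459 3.87
vertex 2.358 -1.989 3.258
endloop
endfacet
facet normal -0.600 0.531 0.598
outer loop
vertex 2.916 -2.485 0.142
vertex 3.499 -2.815 1.02
vertex 3.782 -1.892 0.485
endloop
endfacet
facet normal -0.552 0.833 -0.047
outer loop
vertex 2.916 -2.485 0.142
vertex 3.782 -1.892 0.485
vertex 3.621 -2.059 -0.594
endloop
endfacet
facet normal -0.769 0.356 -0.531
outer loop
vertex 2.916 -2.485 0.142
vertex 3.621 -2.059 -0.594
vertex 3.237 -3.086 -0.726
endloop
endfacet
facet normal -0.953 -0.242 -0.185
outer loop
vertex 2.916 -2.485 0.142
vertex 3.237 -3.086 -0.726
vertex 3.162 -3.553 0.271
endloop
endfacet
facet normal -0.848 -0.133 0.513
outer loop
vertex 2.916 -2.485 0.142
vertex 3.162 -3.553 0.271
vertex 3.499 -2.815 1.02
endloop
endfacet
facet normal 0.137 0.976 -0.171
outer loop
vertex 3.621 -2.059 -0.594
vertex 3.782 -1.892 0.485
vertex 4.638 -2.127 -0.171
endloop
endfacet
facet normal 0.058 0.487 0.871
outer loop
vertex 3.782 -1.892 0.485
vertex 3.499 -2.815 1.02
vertex 4.563 -2.594 0.826
endloop
endfacet
facet normal -0.344 -0.587 0.733
outer loop
vertex 3.499 -2.815 1.02
vertex 3.162 -3.553 0.271
vertex 4.179 -3.621 0.694
endloop
endfacet
facet normal -0.512 -0.762 -0.396
outer loop
vertex 3.162 -3.553 0.271
vertex 3.237 -3.086 -0.726
vertex 4.018 -3.788 -0.385
endloop
endfacet
facet normal -0.216 0.204 -0.955
outer loop
vertex 3.237 -3.086 -0.726
vertex 3.621 -2.059 -0.594
vertex 4.301 -2.865 -0.92
endloop
endfacet
facet normal 0.953 0.242 0.185
outer loop
vertex 4.884 -3.195 -0.042
vertex 4.638 -2.127 -0.171
vertex 4.563 -2.594 0.826
endloop
endfacet
facet normal 0.769 -0.356 0.531
outer loop
vertex 4.884 -3.195 -0.042
vertex 4.563 -2.594 0.826
vertex 4.179 -3.621 0.694
endloop
endfacet
facet normal 0.552 -0.833 0.047
outer loop
vertex 4.884 -3.195 -0.042
vertex 4.179 -3.621 0.694
vertex 4.018 -3.788 -0.385
endloop
endfacet
facet normal 0.600 -0.531 -0.598
outer loop
vertex 4.884 -3.195 -0.042
vertex 4.018 -3.788 -0.385
vertex 4.301 -2.865 -0.92
endloop
endfacet
facet normal 0.848 0.133 -0.513
outer loop
vertex 4.884 -3.195 -0.042
vertex 4.301 -2.865 -0.92
vertex 4.638 -2.127 -0.171
endloop
endfacet
facet normal 0.512 0.762 0.396
outer loop
vertex 4.563 -2.594 0.826
vertex 4.638 -2.127 -0.171
vertex 3.782 -1.892 0.485
endloop
endfacet
facet normal 0.216 -0.204 0.955
outer loop
vertex 4.179 -3.621 0.694
vertex 4.563 -2.594 0.826
vertex 3.499 -2.815 1.02
endloop
endfacet
facet normal -0.137 -0.976 0.171
outer loop
vertex 4.018 -3.788 -0.385
vertex 4.179 -3.621 0.694
vertex 3.162 -3.553 0.271
endloop
endfacet
facet normal -0.058 -0.487 -0.871
outer loop
vertex 4.301 -2.865 -0.92
vertex 4.018 -3.788 -0.385
vertex 3.237 -3.086 -0.726
endloop
endfacet
facet normal 0.344 0.587 -0.733
outer loop
vertex 4.638 -2.127 -0.171
vertex 4.301 -2.865 -0.92
vertex 3.621 -2.059 -0.594
endloop
endfacet

endsolid


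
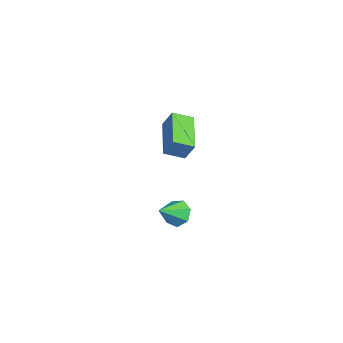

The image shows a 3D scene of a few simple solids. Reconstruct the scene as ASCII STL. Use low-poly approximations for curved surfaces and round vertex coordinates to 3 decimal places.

solid 
facet normal -0.943 0.179 0.279
outer loop
vertex -3.793 0.26 0.514
vertex -3.737 1.158 0.126
vertex -4.113 -0.09 -0.344
endloop
endfacet
facet normal -0.057 -0.917 0.395
outer loop
vertex -2.283 -0.438 -0.886
vertex -3.793 0.26 0.514
vertex -4.113 -0.09 -0.344
endloop
endfacet
facet normal -0.943 0.179 0.279
outer loop
vertex -4.113 -0.09 -0.344
vertex -3.737 1.158 0.126
vertex -4.057 0.808 -0.732
endloop
endfacet
facet normal -0.327 -0.358 -0.875
outer loop
vertex -4.057 0.808 -0.732
vertex -2.283 -0.438 -0.886
vertex -4.113 -0.09 -0.344
endloop
endfacet
facet normal 0.327 0.358 0.875
outer loop
vertex -3.793 0.26 0.514
vertex -1.907 0.81 -0.416
vertex -3.737 1.158 0.126
endloop
endfacet
facet normal -0.057 -0.917 0.395
outer loop
vertex -1.963 -0.088 -0.028
vertex -3.793 0.26 0.514
vertex -2.283 -0.438 -0.886
endloop
endfacet
facet normal 0.327 0.358 0.875
outer loop
vertex -1.963 -0.088 -0.028
vertex -1.907 0.81 -0.416
vertex -3.793 0.26 0.514
endloop
endfacet
facet normal 0.057 0.917 -0.395
outer loop
vertex -3.737 1.158 0.126
vertex -1.907 0.81 -0.416
vertex -4.057 0.808 -0.732
endloop
endfacet
facet normal -0.327 -0.358 -0.875
outer loop
vertex -2.227 0.46 -1.274
vertex -2.283 -0.438 -0.886
vertex -4.057 0.808 -0.732
endloop
endfacet
facet normal 0.057 0.917 -0.395
outer loop
vertex -4.057 0.808 -0.732
vertex -1.907 0.81 -0.416
vertex -2.227 0.46 -1.274
endloop
endfacet
facet normal 0.943 -0.179 -0.279
outer loop
vertex -2.227 0.46 -1.274
vertex -1.963 -0.088 -0.028
vertex -2.283 -0.438 -0.886
endloop
endfacet
facet normal 0.943 -0.179 -0.279
outer loop
vertex -1.907 0.81 -0.416
vertex -1.963 -0.088 -0.028
vertex -2.227 0.46 -1.274
endloop
endfacet
facet normal -0.426 0.705 -0.567
outer loop
vertex 2.456 -0.864 -1.865
vertex 2.014 -0.757 -1.4
vertex 2.593 -0.473 -1.482
endloop
endfacet
facet normal 0.970 -0.173 -0.171
outer loop
vertex 2.456 -0.864 -1.865
vertex 2.593 -0.473 -1.482
vertex 2.526 -1.603 -0.72
endloop
endfacet
facet normal -0.426 0.704 -0.568
outer loop
vertex 2.593 -0.473 -1.482
vertex 2.014 -0.757 -1.4
vertex 2.293 -0.296 -1.038
endloop
endfacet
facet normal 0.845 0.264 0.466
outer loop
vertex 2.593 -0.473 -1.482
vertex 2.293 -0.296 -1.038
vertex 2.526 -1.603 -0.72
endloop
endfacet
facet normal -0.428 0.704 -0.567
outer loop
vertex 2.293 -0.296 -1.038
vertex 2.014 -0.757 -1.4
vertex 1.784 -0.467 -0.866
endloop
endfacet
facet normal 0.226 0.268 0.936
outer loop
vertex 2.293 -0.296 -1.038
vertex 1.784 -0.467 -0.866
vertex 2.526 -1.603 -0.72
endloop
endfacet
facet normal -0.427 0.705 -0.567
outer loop
vertex 1.784 -0.467 -0.866
vertex 2.014 -0.757 -1.4
vertex 1.448 -0.856 -1.097
endloop
endfacet
facet normal -0.424 -0.163 0.891
outer loop
vertex 1.784 -0.467 -0.866
vertex 1.448 -0.856 -1.097
vertex 2.526 -1.603 -0.72
endloop
endfacet
facet normal -0.427 0.704 -0.567
outer loop
vertex 1.448 -0.856 -1.097
vertex 2.014 -0.757 -1.4
vertex 1.538 -1.171 -1.556
endloop
endfacet
facet normal -0.613 -0.702 0.362
outer loop
vertex 1.448 -0.856 -1.097
vertex 1.538 -1.171 -1.556
vertex 2.526 -1.603 -0.72
endloop
endfacet
facet normal -0.426 0.704 -0.568
outer loop
vertex 1.538 -1.171 -1.556
vertex 2.014 -0.757 -1.4
vertex 1.987 -1.175 -1.898
endloop
endfacet
facet normal -0.201 -0.947 -0.252
outer loop
vertex 1.538 -1.171 -1.556
vertex 1.987 -1.175 -1.898
vertex 2.526 -1.603 -0.72
endloop
endfacet
facet normal -0.427 0.704 -0.568
outer loop
vertex 1.987 -1.175 -1.898
vertex 2.014 -0.757 -1.4
vertex 2.456 -0.864 -1.865
endloop
endfacet
facet normal 0.506 -0.710 -0.489
outer loop
vertex 1.987 -1.175 -1.898
vertex 2.456 -0.864 -1.865
vertex 2.526 -1.603 -0.72
endloop
endfacet

endsolid


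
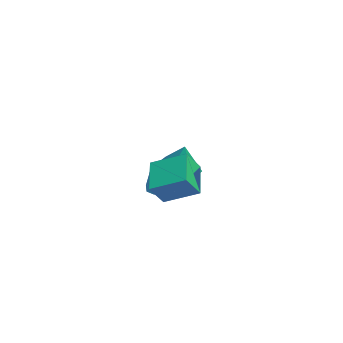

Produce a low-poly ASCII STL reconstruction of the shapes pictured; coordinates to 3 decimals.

solid 
facet normal -0.336 -0.145 -0.931
outer loop
vertex -3.346 0.957 -0.105
vertex -4.207 0.559 0.268
vertex -4.144 1.561 0.089
endloop
endfacet
facet normal 0.622 0.759 0.194
outer loop
vertex -3.346 0.957 -0.105
vertex -4.144 1.561 0.089
vertex -3.693 0.781 1.692
endloop
endfacet
facet normal -0.336 -0.145 -0.931
outer loop
vertex -4.144 1.561 0.089
vertex -4.207 0.559 0.268
vertex -5.006 1.163 0.462
endloop
endfacet
facet normal -0.193 0.860 0.473
outer loop
vertex -4.144 1.561 0.089
vertex -5.006 1.163 0.462
vertex -3.693 0.781 1.692
endloop
endfacet
facet normal -0.336 -0.146 -0.930
outer loop
vertex -5.006 1.163 0.462
vertex -4.207 0.559 0.268
vertex -5.069 0.16 0.642
endloop
endfacet
facet normal -0.646 0.174 0.743
outer loop
vertex -5.006 1.163 0.462
vertex -5.069 0.16 0.642
vertex -3.693 0.781 1.692
endloop
endfacet
facet normal -0.336 -0.146 -0.930
outer loop
vertex -5.069 0.16 0.642
vertex -4.207 0.559 0.268
vertex -4.27 -0.443 0.448
endloop
endfacet
facet normal -0.285 -0.614 0.736
outer loop
vertex -5.069 0.16 0.642
vertex -4.27 -0.443 0.448
vertex -3.693 0.781 1.692
endloop
endfacet
facet normal -0.336 -0.146 -0.930
outer loop
vertex -4.27 -0.443 0.448
vertex -4.207 0.559 0.268
vertex -3.408 -0.045 0.074
endloop
endfacet
facet normal 0.529 -0.715 0.458
outer loop
vertex -4.27 -0.443 0.448
vertex -3.408 -0.045 0.074
vertex -3.693 0.781 1.692
endloop
endfacet
facet normal -0.336 -0.145 -0.931
outer loop
vertex -3.408 -0.045 0.074
vertex -4.207 0.559 0.268
vertex -3.346 0.957 -0.105
endloop
endfacet
facet normal 0.982 -0.027 0.187
outer loop
vertex -3.408 -0.045 0.074
vertex -3.346 0.957 -0.105
vertex -3.693 0.781 1.692
endloop
endfacet
facet normal 0.943 0.155 -0.294
outer loop
vertex -1.055 -0.838 0.909
vertex -1.231 -0.592 0.474
vertex -1.103 -0.439 0.965
endloop
endfacet
facet normal -0.051 -0.145 0.988
outer loop
vertex -1.055 -0.838 0.909
vertex -1.103 -0.439 0.965
vertex -2.429 -0.788 0.846
endloop
endfacet
facet normal 0.943 0.155 -0.294
outer loop
vertex -1.103 -0.439 0.965
vertex -1.231 -0.592 0.474
vertex -1.226 -0.13 0.733
endloop
endfacet
facet normal -0.213 0.531 0.820
outer loop
vertex -1.103 -0.439 0.965
vertex -1.226 -0.13 0.733
vertex -2.429 -0.788 0.846
endloop
endfacet
facet normal 0.943 0.155 -0.294
outer loop
vertex -1.226 -0.13 0.733
vertex -1.231 -0.592 0.474
vertex -1.352 -0.091 0.349
endloop
endfacet
facet normal -0.449 0.862 0.235
outer loop
vertex -1.226 -0.13 0.733
vertex -1.352 -0.091 0.349
vertex -2.429 -0.788 0.846
endloop
endfacet
facet normal 0.944 0.155 -0.292
outer loop
vertex -1.352 -0.091 0.349
vertex -1.231 -0.592 0.474
vertex -1.406 -0.346 0.039
endloop
endfacet
facet normal -0.622 0.654 -0.430
outer loop
vertex -1.352 -0.091 0.349
vertex -1.406 -0.346 0.039
vertex -2.429 -0.788 0.846
endloop
endfacet
facet normal 0.944 0.155 -0.292
outer loop
vertex -1.406 -0.346 0.039
vertex -1.231 -0.592 0.474
vertex -1.358 -0.745 -0.017
endloop
endfacet
facet normal -0.628 0.034 -0.778
outer loop
vertex -1.406 -0.346 0.039
vertex -1.358 -0.745 -0.017
vertex -2.429 -0.788 0.846
endloop
endfacet
facet normal 0.944 0.153 -0.292
outer loop
vertex -1.358 -0.745 -0.017
vertex -1.231 -0.592 0.474
vertex -1.236 -1.054 0.215
endloop
endfacet
facet normal -0.466 -0.642 -0.610
outer loop
vertex -1.358 -0.745 -0.017
vertex -1.236 -1.054 0.215
vertex -2.429 -0.788 0.846
endloop
endfacet
facet normal 0.943 0.155 -0.294
outer loop
vertex -1.236 -1.054 0.215
vertex -1.231 -0.592 0.474
vertex -1.11 -1.093 0.598
endloop
endfacet
facet normal -0.229 -0.973 -0.024
outer loop
vertex -1.236 -1.054 0.215
vertex -1.11 -1.093 0.598
vertex -2.429 -0.788 0.846
endloop
endfacet
facet normal 0.943 0.155 -0.294
outer loop
vertex -1.11 -1.093 0.598
vertex -1.231 -0.592 0.474
vertex -1.055 -0.838 0.909
endloop
endfacet
facet normal -0.057 -0.767 0.639
outer loop
vertex -1.11 -1.093 0.598
vertex -1.055 -0.838 0.909
vertex -2.429 -0.788 0.846
endloop
endfacet
facet normal -0.383 0.517 -0.765
outer loop
vertex -0.833 -0.397 1.211
vertex -0.27 0.959 1.846
vertex 0.601 -0.594 0.359
endloop
endfacet
facet normal -0.352 -0.848 -0.397
outer loop
vertex 1.05 -1.199 1.254
vertex -0.833 -0.397 1.211
vertex 0.601 -0.594 0.359
endloop
endfacet
facet normal -0.384 0.517 -0.765
outer loop
vertex 0.601 -0.594 0.359
vertex -0.27 0.959 1.846
vertex 1.164 0.763 0.994
endloop
endfacet
facet normal 0.854 -0.117 -0.507
outer loop
vertex 1.164 0.763 0.994
vertex 1.05 -1.199 1.254
vertex 0.601 -0.594 0.359
endloop
endfacet
facet normal -0.854 0.117 0.507
outer loop
vertex -0.833 -0.397 1.211
vertex 0.179 0.354 2.741
vertex -0.27 0.959 1.846
endloop
endfacet
facet normal -0.352 -0.848 -0.397
outer loop
vertex -0.384 -1.003 2.106
vertex -0.833 -0.397 1.211
vertex 1.05 -1.199 1.254
endloop
endfacet
facet normal -0.854 0.117 0.507
outer loop
vertex -0.384 -1.003 2.106
vertex 0.179 0.354 2.741
vertex -0.833 -0.397 1.211
endloop
endfacet
facet normal 0.352 0.848 0.397
outer loop
vertex -0.27 0.959 1.846
vertex 0.179 0.354 2.741
vertex 1.164 0.763 0.994
endloop
endfacet
facet normal 0.854 -0.117 -0.507
outer loop
vertex 1.613 0.157 1.889
vertex 1.05 -1.199 1.254
vertex 1.164 0.763 0.994
endloop
endfacet
facet normal 0.352 0.847 0.397
outer loop
vertex 1.164 0.763 0.994
vertex 0.179 0.354 2.741
vertex 1.613 0.157 1.889
endloop
endfacet
facet normal 0.384 -0.517 0.765
outer loop
vertex 1.613 0.157 1.889
vertex -0.384 -1.003 2.106
vertex 1.05 -1.199 1.254
endloop
endfacet
facet normal 0.384 -0.517 0.765
outer loop
vertex 0.179 0.354 2.741
vertex -0.384 -1.003 2.106
vertex 1.613 0.157 1.889
endloop
endfacet

endsolid


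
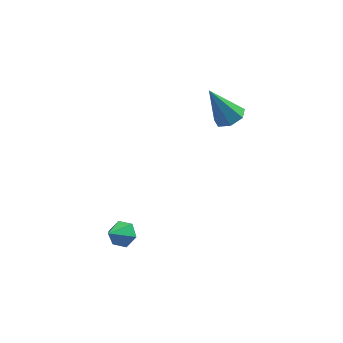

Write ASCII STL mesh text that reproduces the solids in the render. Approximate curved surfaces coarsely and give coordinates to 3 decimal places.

solid 
facet normal 0.382 0.673 -0.634
outer loop
vertex -2.757 -2.413 -3.287
vertex -3.434 -2.139 -3.404
vertex -3.014 -1.865 -2.86
endloop
endfacet
facet normal 0.608 -0.291 0.739
outer loop
vertex -2.757 -2.413 -3.287
vertex -3.014 -1.865 -2.86
vertex -3.946 -3.041 -2.556
endloop
endfacet
facet normal 0.382 0.673 -0.634
outer loop
vertex -3.014 -1.865 -2.86
vertex -3.434 -2.139 -3.404
vertex -3.691 -1.592 -2.978
endloop
endfacet
facet normal -0.051 0.287 0.956
outer loop
vertex -3.014 -1.865 -2.86
vertex -3.691 -1.592 -2.978
vertex -3.946 -3.041 -2.556
endloop
endfacet
facet normal 0.382 0.673 -0.634
outer loop
vertex -3.691 -1.592 -2.978
vertex -3.434 -2.139 -3.404
vertex -4.111 -1.866 -3.522
endloop
endfacet
facet normal -0.823 0.288 0.490
outer loop
vertex -3.691 -1.592 -2.978
vertex -4.111 -1.866 -3.522
vertex -3.946 -3.041 -2.556
endloop
endfacet
facet normal 0.382 0.673 -0.633
outer loop
vertex -4.111 -1.866 -3.522
vertex -3.434 -2.139 -3.404
vertex -3.854 -2.413 -3.949
endloop
endfacet
facet normal -0.937 -0.290 -0.193
outer loop
vertex -4.111 -1.866 -3.522
vertex -3.854 -2.413 -3.949
vertex -3.946 -3.041 -2.556
endloop
endfacet
facet normal 0.383 0.673 -0.633
outer loop
vertex -3.854 -2.413 -3.949
vertex -3.434 -2.139 -3.404
vertex -3.177 -2.687 -3.831
endloop
endfacet
facet normal -0.280 -0.868 -0.410
outer loop
vertex -3.854 -2.413 -3.949
vertex -3.177 -2.687 -3.831
vertex -3.946 -3.041 -2.556
endloop
endfacet
facet normal 0.382 0.673 -0.634
outer loop
vertex -3.177 -2.687 -3.831
vertex -3.434 -2.139 -3.404
vertex -2.757 -2.413 -3.287
endloop
endfacet
facet normal 0.493 -0.868 0.056
outer loop
vertex -3.177 -2.687 -3.831
vertex -2.757 -2.413 -3.287
vertex -3.946 -3.041 -2.556
endloop
endfacet
facet normal 0.462 0.035 -0.886
outer loop
vertex 1.654 2.5 2.231
vertex 0.993 2.197 1.874
vertex 1.185 2.973 2.005
endloop
endfacet
facet normal 0.399 0.686 0.608
outer loop
vertex 1.654 2.5 2.231
vertex 1.185 2.973 2.005
vertex 0.027 2.123 3.726
endloop
endfacet
facet normal 0.463 0.035 -0.886
outer loop
vertex 1.185 2.973 2.005
vertex 0.993 2.197 1.874
vertex 0.571 2.861 1.68
endloop
endfacet
facet normal -0.301 0.920 0.252
outer loop
vertex 1.185 2.973 2.005
vertex 0.571 2.861 1.68
vertex 0.027 2.123 3.726
endloop
endfacet
facet normal 0.462 0.035 -0.886
outer loop
vertex 0.571 2.861 1.68
vertex 0.993 2.197 1.874
vertex 0.276 2.248 1.502
endloop
endfacet
facet normal -0.890 0.450 -0.074
outer loop
vertex 0.571 2.861 1.68
vertex 0.276 2.248 1.502
vertex 0.027 2.123 3.726
endloop
endfacet
facet normal 0.462 0.034 -0.886
outer loop
vertex 0.276 2.248 1.502
vertex 0.993 2.197 1.874
vertex 0.52 1.597 1.604
endloop
endfacet
facet normal -0.923 -0.365 -0.124
outer loop
vertex 0.276 2.248 1.502
vertex 0.52 1.597 1.604
vertex 0.027 2.123 3.726
endloop
endfacet
facet normal 0.462 0.035 -0.886
outer loop
vertex 0.52 1.597 1.604
vertex 0.993 2.197 1.874
vertex 1.121 1.397 1.909
endloop
endfacet
facet normal -0.376 -0.916 0.140
outer loop
vertex 0.52 1.597 1.604
vertex 1.121 1.397 1.909
vertex 0.027 2.123 3.726
endloop
endfacet
facet normal 0.462 0.035 -0.886
outer loop
vertex 1.121 1.397 1.909
vertex 0.993 2.197 1.874
vertex 1.625 1.799 2.188
endloop
endfacet
facet normal 0.339 -0.785 0.518
outer loop
vertex 1.121 1.397 1.909
vertex 1.625 1.799 2.188
vertex 0.027 2.123 3.726
endloop
endfacet
facet normal 0.462 0.035 -0.886
outer loop
vertex 1.625 1.799 2.188
vertex 0.993 2.197 1.874
vertex 1.654 2.5 2.231
endloop
endfacet
facet normal 0.684 -0.073 0.726
outer loop
vertex 1.625 1.799 2.188
vertex 1.654 2.5 2.231
vertex 0.027 2.123 3.726
endloop
endfacet

endsolid


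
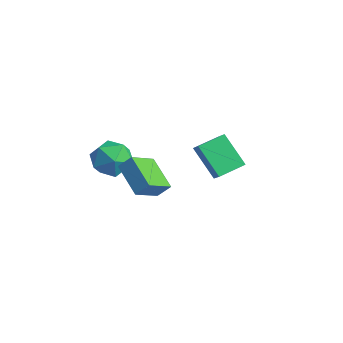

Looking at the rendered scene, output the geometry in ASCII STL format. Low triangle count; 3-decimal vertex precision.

solid 
facet normal -0.252 0.073 0.965
outer loop
vertex -1.188 -3.433 4.152
vertex -2.291 -3.565 3.874
vertex -1.646 -4.482 4.112
endloop
endfacet
facet normal 0.399 -0.208 0.893
outer loop
vertex -1.188 -3.433 4.152
vertex -1.646 -4.482 4.112
vertex -0.598 -4.298 3.686
endloop
endfacet
facet normal 0.803 0.259 0.536
outer loop
vertex -1.188 -3.433 4.152
vertex -0.598 -4.298 3.686
vertex -0.596 -3.267 3.185
endloop
endfacet
facet normal 0.402 0.829 0.389
outer loop
vertex -1.188 -3.433 4.152
vertex -0.596 -3.267 3.185
vertex -1.642 -2.814 3.301
endloop
endfacet
facet normal -0.250 0.715 0.653
outer loop
vertex -1.188 -3.433 4.152
vertex -1.642 -2.814 3.301
vertex -2.291 -3.565 3.874
endloop
endfacet
facet normal 0.342 -0.799 0.495
outer loop
vertex -0.598 -4.298 3.686
vertex -1.646 -4.482 4.112
vertex -1.338 -4.966 3.119
endloop
endfacet
facet normal -0.713 -0.343 0.612
outer loop
vertex -1.646 -4.482 4.112
vertex -2.291 -3.565 3.874
vertex -2.384 -4.513 3.235
endloop
endfacet
facet normal -0.710 0.696 0.107
outer loop
vertex -2.291 -3.565 3.874
vertex -1.642 -2.814 3.301
vertex -2.382 -3.482 2.734
endloop
endfacet
facet normal 0.346 0.881 -0.322
outer loop
vertex -1.642 -2.814 3.301
vertex -0.596 -3.267 3.185
vertex -1.334 -3.298 2.308
endloop
endfacet
facet normal 0.996 -0.042 -0.083
outer loop
vertex -0.596 -3.267 3.185
vertex -0.598 -4.298 3.686
vertex -0.689 -4.215 2.546
endloop
endfacet
facet normal -0.402 -0.829 -0.389
outer loop
vertex -1.792 -4.347 2.268
vertex -1.338 -4.966 3.119
vertex -2.384 -4.513 3.235
endloop
endfacet
facet normal -0.803 -0.259 -0.536
outer loop
vertex -1.792 -4.347 2.268
vertex -2.384 -4.513 3.235
vertex -2.382 -3.482 2.734
endloop
endfacet
facet normal -0.399 0.208 -0.893
outer loop
vertex -1.792 -4.347 2.268
vertex -2.382 -3.482 2.734
vertex -1.334 -3.298 2.308
endloop
endfacet
facet normal 0.252 -0.073 -0.965
outer loop
vertex -1.792 -4.347 2.268
vertex -1.334 -3.298 2.308
vertex -0.689 -4.215 2.546
endloop
endfacet
facet normal 0.250 -0.715 -0.653
outer loop
vertex -1.792 -4.347 2.268
vertex -0.689 -4.215 2.546
vertex -1.338 -4.966 3.119
endloop
endfacet
facet normal -0.346 -0.881 0.322
outer loop
vertex -2.384 -4.513 3.235
vertex -1.338 -4.966 3.119
vertex -1.646 -4.482 4.112
endloop
endfacet
facet normal -0.996 0.042 0.083
outer loop
vertex -2.382 -3.482 2.734
vertex -2.384 -4.513 3.235
vertex -2.291 -3.565 3.874
endloop
endfacet
facet normal -0.342 0.799 -0.495
outer loop
vertex -1.334 -3.298 2.308
vertex -2.382 -3.482 2.734
vertex -1.642 -2.814 3.301
endloop
endfacet
facet normal 0.713 0.343 -0.612
outer loop
vertex -0.689 -4.215 2.546
vertex -1.334 -3.298 2.308
vertex -0.596 -3.267 3.185
endloop
endfacet
facet normal 0.710 -0.696 -0.107
outer loop
vertex -1.338 -4.966 3.119
vertex -0.689 -4.215 2.546
vertex -0.598 -4.298 3.686
endloop
endfacet
facet normal -0.883 0.095 0.460
outer loop
vertex -0.4 -4.255 3.458
vertex -0.008 -3.776 4.111
vertex -0.691 -2.866 2.615
endloop
endfacet
facet normal -0.436 -0.532 -0.726
outer loop
vertex 0.968 -3.044 1.749
vertex -0.4 -4.255 3.458
vertex -0.691 -2.866 2.615
endloop
endfacet
facet normal -0.882 0.095 0.461
outer loop
vertex -0.691 -2.866 2.615
vertex -0.008 -3.776 4.111
vertex -0.298 -2.387 3.269
endloop
endfacet
facet normal -0.176 0.842 -0.511
outer loop
vertex -0.298 -2.387 3.269
vertex 0.968 -3.044 1.749
vertex -0.691 -2.866 2.615
endloop
endfacet
facet normal 0.177 -0.841 0.511
outer loop
vertex -0.4 -4.255 3.458
vertex 1.651 -3.954 3.245
vertex -0.008 -3.776 4.111
endloop
endfacet
facet normal -0.437 -0.531 -0.726
outer loop
vertex 1.258 -4.433 2.591
vertex -0.4 -4.255 3.458
vertex 0.968 -3.044 1.749
endloop
endfacet
facet normal 0.177 -0.842 0.510
outer loop
vertex 1.258 -4.433 2.591
vertex 1.651 -3.954 3.245
vertex -0.4 -4.255 3.458
endloop
endfacet
facet normal 0.436 0.531 0.726
outer loop
vertex -0.008 -3.776 4.111
vertex 1.651 -3.954 3.245
vertex -0.298 -2.387 3.269
endloop
endfacet
facet normal -0.177 0.841 -0.511
outer loop
vertex 1.36 -2.565 2.402
vertex 0.968 -3.044 1.749
vertex -0.298 -2.387 3.269
endloop
endfacet
facet normal 0.437 0.532 0.726
outer loop
vertex -0.298 -2.387 3.269
vertex 1.651 -3.954 3.245
vertex 1.36 -2.565 2.402
endloop
endfacet
facet normal 0.883 -0.095 -0.460
outer loop
vertex 1.36 -2.565 2.402
vertex 1.258 -4.433 2.591
vertex 0.968 -3.044 1.749
endloop
endfacet
facet normal 0.882 -0.095 -0.461
outer loop
vertex 1.651 -3.954 3.245
vertex 1.258 -4.433 2.591
vertex 1.36 -2.565 2.402
endloop
endfacet
facet normal -0.677 -0.117 0.726
outer loop
vertex -1.393 0.916 2.22
vertex -1.281 2.373 2.559
vertex -2.074 1.109 1.616
endloop
endfacet
facet normal -0.075 -0.971 -0.226
outer loop
vertex -0.699 1.347 0.141
vertex -1.393 0.916 2.22
vertex -2.074 1.109 1.616
endloop
endfacet
facet normal -0.677 -0.117 0.726
outer loop
vertex -2.074 1.109 1.616
vertex -1.281 2.373 2.559
vertex -1.962 2.566 1.955
endloop
endfacet
facet normal -0.732 0.207 -0.649
outer loop
vertex -1.962 2.566 1.955
vertex -0.699 1.347 0.141
vertex -2.074 1.109 1.616
endloop
endfacet
facet normal 0.732 -0.207 0.649
outer loop
vertex -1.393 0.916 2.22
vertex 0.094 2.611 1.084
vertex -1.281 2.373 2.559
endloop
endfacet
facet normal -0.075 -0.971 -0.226
outer loop
vertex -0.018 1.154 0.745
vertex -1.393 0.916 2.22
vertex -0.699 1.347 0.141
endloop
endfacet
facet normal 0.732 -0.207 0.649
outer loop
vertex -0.018 1.154 0.745
vertex 0.094 2.611 1.084
vertex -1.393 0.916 2.22
endloop
endfacet
facet normal 0.075 0.971 0.226
outer loop
vertex -1.281 2.373 2.559
vertex 0.094 2.611 1.084
vertex -1.962 2.566 1.955
endloop
endfacet
facet normal -0.732 0.207 -0.649
outer loop
vertex -0.587 2.804 0.48
vertex -0.699 1.347 0.141
vertex -1.962 2.566 1.955
endloop
endfacet
facet normal 0.075 0.971 0.226
outer loop
vertex -1.962 2.566 1.955
vertex 0.094 2.611 1.084
vertex -0.587 2.804 0.48
endloop
endfacet
facet normal 0.677 0.117 -0.726
outer loop
vertex -0.587 2.804 0.48
vertex -0.018 1.154 0.745
vertex -0.699 1.347 0.141
endloop
endfacet
facet normal 0.677 0.117 -0.726
outer loop
vertex 0.094 2.611 1.084
vertex -0.018 1.154 0.745
vertex -0.587 2.804 0.48
endloop
endfacet

endsolid


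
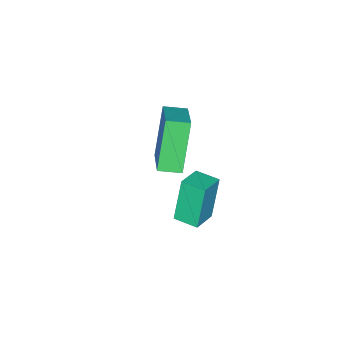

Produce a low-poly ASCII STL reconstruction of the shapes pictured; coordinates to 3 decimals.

solid 
facet normal -0.591 0.793 -0.147
outer loop
vertex -0.169 1.046 1.87
vertex 1.005 2.059 2.613
vertex 0.754 1.378 -0.043
endloop
endfacet
facet normal -0.682 -0.590 -0.432
outer loop
vertex 1.275 0.681 0.087
vertex -0.169 1.046 1.87
vertex 0.754 1.378 -0.043
endloop
endfacet
facet normal -0.591 0.793 -0.147
outer loop
vertex 0.754 1.378 -0.043
vertex 1.005 2.059 2.613
vertex 1.929 2.392 0.7
endloop
endfacet
facet normal 0.429 0.155 -0.890
outer loop
vertex 1.929 2.392 0.7
vertex 1.275 0.681 0.087
vertex 0.754 1.378 -0.043
endloop
endfacet
facet normal -0.429 -0.155 0.890
outer loop
vertex -0.169 1.046 1.87
vertex 1.526 1.362 2.743
vertex 1.005 2.059 2.613
endloop
endfacet
facet normal -0.683 -0.589 -0.432
outer loop
vertex 0.351 0.348 2.0
vertex -0.169 1.046 1.87
vertex 1.275 0.681 0.087
endloop
endfacet
facet normal -0.430 -0.154 0.890
outer loop
vertex 0.351 0.348 2.0
vertex 1.526 1.362 2.743
vertex -0.169 1.046 1.87
endloop
endfacet
facet normal 0.682 0.590 0.432
outer loop
vertex 1.005 2.059 2.613
vertex 1.526 1.362 2.743
vertex 1.929 2.392 0.7
endloop
endfacet
facet normal 0.430 0.154 -0.890
outer loop
vertex 2.449 1.694 0.83
vertex 1.275 0.681 0.087
vertex 1.929 2.392 0.7
endloop
endfacet
facet normal 0.683 0.589 0.432
outer loop
vertex 1.929 2.392 0.7
vertex 1.526 1.362 2.743
vertex 2.449 1.694 0.83
endloop
endfacet
facet normal 0.591 -0.793 0.147
outer loop
vertex 2.449 1.694 0.83
vertex 0.351 0.348 2.0
vertex 1.275 0.681 0.087
endloop
endfacet
facet normal 0.591 -0.793 0.148
outer loop
vertex 1.526 1.362 2.743
vertex 0.351 0.348 2.0
vertex 2.449 1.694 0.83
endloop
endfacet
facet normal -0.952 -0.106 -0.286
outer loop
vertex 0.022 1.568 -1.35
vertex -0.084 2.522 -1.352
vertex 0.546 1.623 -3.114
endloop
endfacet
facet normal 0.112 -0.994 0.002
outer loop
vertex 1.564 1.738 -2.808
vertex 0.022 1.568 -1.35
vertex 0.546 1.623 -3.114
endloop
endfacet
facet normal -0.952 -0.107 -0.286
outer loop
vertex 0.546 1.623 -3.114
vertex -0.084 2.522 -1.352
vertex 0.439 2.577 -3.115
endloop
endfacet
facet normal 0.285 0.031 -0.958
outer loop
vertex 0.439 2.577 -3.115
vertex 1.564 1.738 -2.808
vertex 0.546 1.623 -3.114
endloop
endfacet
facet normal -0.285 -0.030 0.958
outer loop
vertex 0.022 1.568 -1.35
vertex 0.934 2.637 -1.046
vertex -0.084 2.522 -1.352
endloop
endfacet
facet normal 0.112 -0.994 0.002
outer loop
vertex 1.041 1.683 -1.045
vertex 0.022 1.568 -1.35
vertex 1.564 1.738 -2.808
endloop
endfacet
facet normal -0.283 -0.031 0.959
outer loop
vertex 1.041 1.683 -1.045
vertex 0.934 2.637 -1.046
vertex 0.022 1.568 -1.35
endloop
endfacet
facet normal -0.112 0.994 -0.002
outer loop
vertex -0.084 2.522 -1.352
vertex 0.934 2.637 -1.046
vertex 0.439 2.577 -3.115
endloop
endfacet
facet normal 0.284 0.029 -0.958
outer loop
vertex 1.458 2.692 -2.81
vertex 1.564 1.738 -2.808
vertex 0.439 2.577 -3.115
endloop
endfacet
facet normal -0.112 0.994 -0.002
outer loop
vertex 0.439 2.577 -3.115
vertex 0.934 2.637 -1.046
vertex 1.458 2.692 -2.81
endloop
endfacet
facet normal 0.952 0.106 0.286
outer loop
vertex 1.458 2.692 -2.81
vertex 1.041 1.683 -1.045
vertex 1.564 1.738 -2.808
endloop
endfacet
facet normal 0.952 0.107 0.286
outer loop
vertex 0.934 2.637 -1.046
vertex 1.041 1.683 -1.045
vertex 1.458 2.692 -2.81
endloop
endfacet

endsolid
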